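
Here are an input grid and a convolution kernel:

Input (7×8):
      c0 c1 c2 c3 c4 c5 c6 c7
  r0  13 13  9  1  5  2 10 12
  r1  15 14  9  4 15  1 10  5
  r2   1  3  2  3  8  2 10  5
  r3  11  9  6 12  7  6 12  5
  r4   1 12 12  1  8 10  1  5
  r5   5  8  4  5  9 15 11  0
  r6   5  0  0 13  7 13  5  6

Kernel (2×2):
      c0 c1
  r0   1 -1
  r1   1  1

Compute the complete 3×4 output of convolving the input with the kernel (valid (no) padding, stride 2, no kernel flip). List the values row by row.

29 21 19 13
18 17 19 22
2 20 22 7

Output[0,0]: The receptive field on the input at this output position is [13 13 / 15 14]. Elementwise product with the kernel and sum: 13·1 + 13·-1 + 15·1 + 14·1.
Output[0,1]: The receptive field on the input at this output position is [9 1 / 9 4]. Elementwise product with the kernel and sum: 9·1 + 1·-1 + 9·1 + 4·1.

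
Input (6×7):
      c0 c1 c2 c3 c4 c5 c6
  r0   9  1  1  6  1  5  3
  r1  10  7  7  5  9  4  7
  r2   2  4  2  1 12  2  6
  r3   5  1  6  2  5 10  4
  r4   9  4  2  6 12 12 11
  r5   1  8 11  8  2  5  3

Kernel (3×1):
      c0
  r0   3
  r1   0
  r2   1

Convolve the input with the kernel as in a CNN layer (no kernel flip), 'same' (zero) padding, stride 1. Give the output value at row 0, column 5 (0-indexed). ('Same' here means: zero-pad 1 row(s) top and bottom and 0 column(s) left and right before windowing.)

The receptive field on the zero-padded input at this output position is [0 / 5 / 4]. Elementwise product with the kernel and sum: 0·3 + 4·1.

4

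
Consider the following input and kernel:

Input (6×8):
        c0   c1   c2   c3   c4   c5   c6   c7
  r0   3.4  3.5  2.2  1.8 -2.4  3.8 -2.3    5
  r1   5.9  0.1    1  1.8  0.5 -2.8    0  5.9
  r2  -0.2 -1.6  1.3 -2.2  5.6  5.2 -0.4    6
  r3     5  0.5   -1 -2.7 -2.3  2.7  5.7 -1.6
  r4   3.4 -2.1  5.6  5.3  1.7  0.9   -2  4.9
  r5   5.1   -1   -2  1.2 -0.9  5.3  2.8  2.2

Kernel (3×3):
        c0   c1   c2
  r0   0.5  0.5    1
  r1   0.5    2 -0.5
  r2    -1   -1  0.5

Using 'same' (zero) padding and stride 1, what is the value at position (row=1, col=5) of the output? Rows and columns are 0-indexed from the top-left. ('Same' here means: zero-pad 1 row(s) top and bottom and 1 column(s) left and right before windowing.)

-17.95

The receptive field on the zero-padded input at this output position is [-2.4 3.8 -2.3 / 0.5 -2.8 0 / 5.6 5.2 -0.4]. Elementwise product with the kernel and sum: -2.4·0.5 + 3.8·0.5 + -2.3·1 + 0.5·0.5 + -2.8·2 + 0·-0.5 + 5.6·-1 + 5.2·-1 + -0.4·0.5.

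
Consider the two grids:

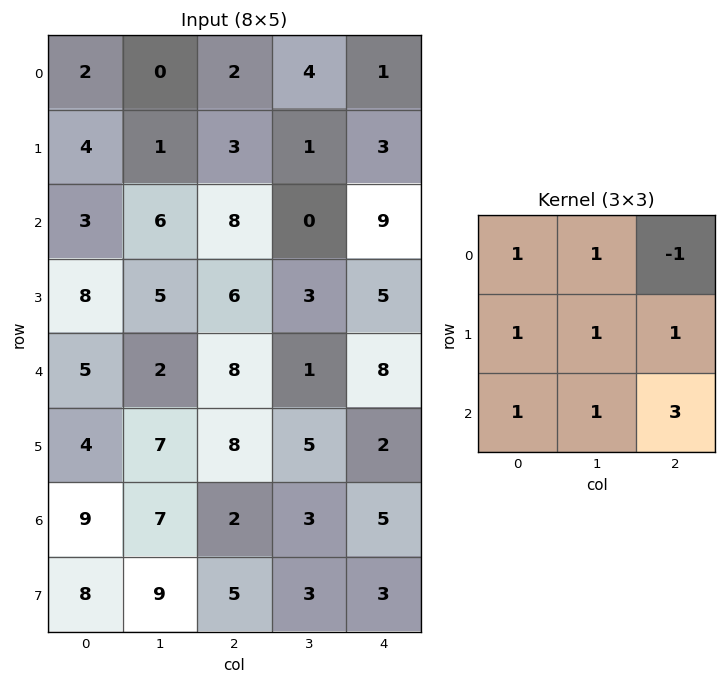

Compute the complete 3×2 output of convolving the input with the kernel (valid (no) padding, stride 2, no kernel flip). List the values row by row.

Output[0,0]: The receptive field on the input at this output position is [2 0 2 / 4 1 3 / 3 6 8]. Elementwise product with the kernel and sum: 2·1 + 0·1 + 2·-1 + 4·1 + 1·1 + 3·1 + 3·1 + 6·1 + 8·3.
Output[0,1]: The receptive field on the input at this output position is [2 4 1 / 3 1 3 / 8 0 9]. Elementwise product with the kernel and sum: 2·1 + 4·1 + 1·-1 + 3·1 + 1·1 + 3·1 + 8·1 + 0·1 + 9·3.

41 47
51 46
40 36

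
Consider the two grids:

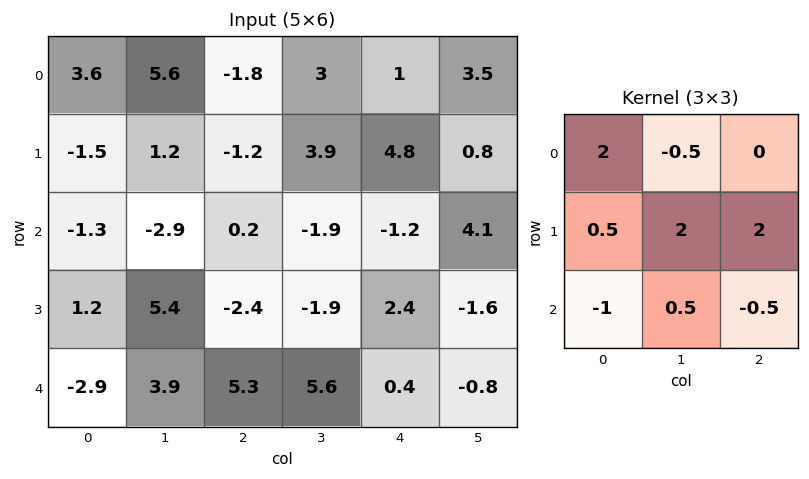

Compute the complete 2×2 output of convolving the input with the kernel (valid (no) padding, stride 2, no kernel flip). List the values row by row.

3.4 11.15
7.65 -1.55

Output[0,0]: The receptive field on the input at this output position is [3.6 5.6 -1.8 / -1.5 1.2 -1.2 / -1.3 -2.9 0.2]. Elementwise product with the kernel and sum: 3.6·2 + 5.6·-0.5 + -1.5·0.5 + 1.2·2 + -1.2·2 + -1.3·-1 + -2.9·0.5 + 0.2·-0.5.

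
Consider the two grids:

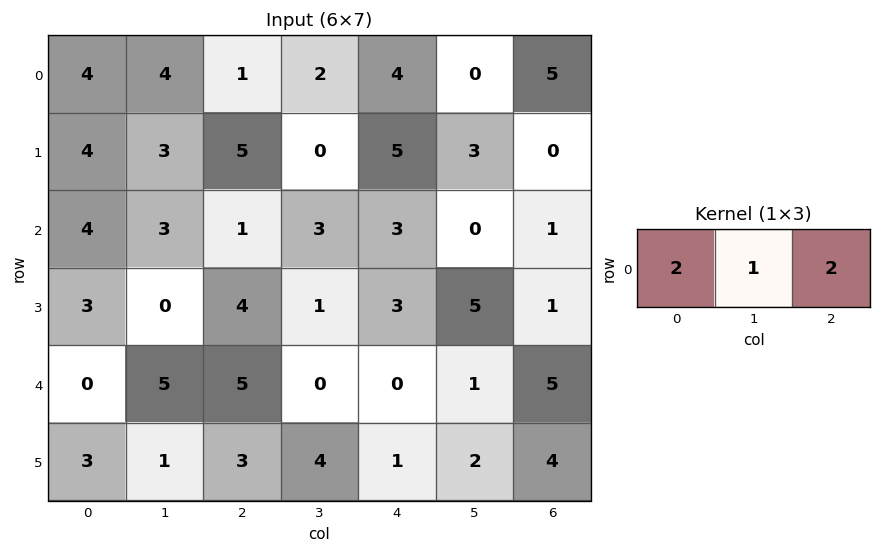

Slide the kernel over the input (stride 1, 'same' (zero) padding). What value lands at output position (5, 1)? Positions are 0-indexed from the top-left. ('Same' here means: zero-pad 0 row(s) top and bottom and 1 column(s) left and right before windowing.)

The receptive field on the zero-padded input at this output position is [3 1 3]. Elementwise product with the kernel and sum: 3·2 + 1·1 + 3·2.

13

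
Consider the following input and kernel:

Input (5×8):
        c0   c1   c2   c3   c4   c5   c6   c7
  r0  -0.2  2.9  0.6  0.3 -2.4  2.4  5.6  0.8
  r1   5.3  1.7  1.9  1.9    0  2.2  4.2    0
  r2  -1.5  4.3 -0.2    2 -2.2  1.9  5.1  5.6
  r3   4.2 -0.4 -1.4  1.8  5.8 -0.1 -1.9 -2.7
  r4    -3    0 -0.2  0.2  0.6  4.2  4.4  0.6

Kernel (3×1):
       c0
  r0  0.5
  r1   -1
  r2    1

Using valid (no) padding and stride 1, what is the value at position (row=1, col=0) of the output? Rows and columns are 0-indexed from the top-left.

The receptive field on the input at this output position is [5.3 / -1.5 / 4.2]. Elementwise product with the kernel and sum: 5.3·0.5 + -1.5·-1 + 4.2·1.

8.35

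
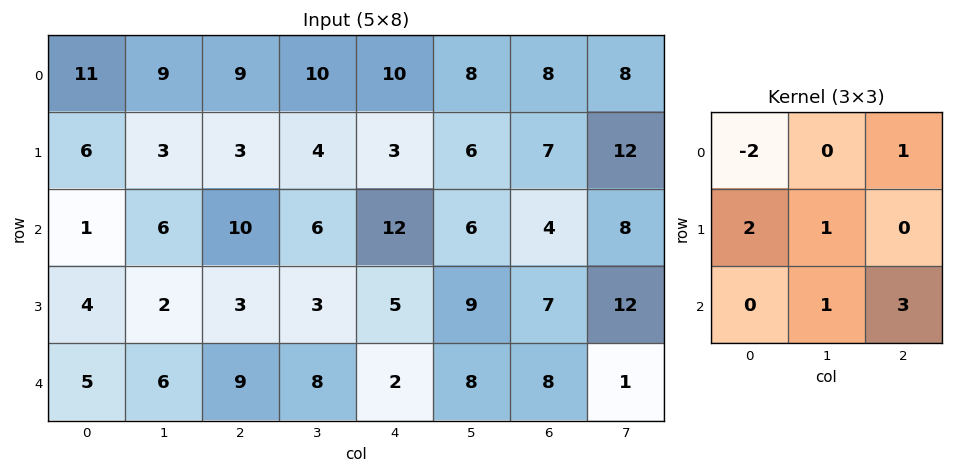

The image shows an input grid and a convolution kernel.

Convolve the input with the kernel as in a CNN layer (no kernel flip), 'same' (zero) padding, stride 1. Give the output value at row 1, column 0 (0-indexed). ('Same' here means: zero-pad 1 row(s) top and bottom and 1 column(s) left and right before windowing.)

The receptive field on the zero-padded input at this output position is [0 11 9 / 0 6 3 / 0 1 6]. Elementwise product with the kernel and sum: 0·-2 + 9·1 + 0·2 + 6·1 + 1·1 + 6·3.

34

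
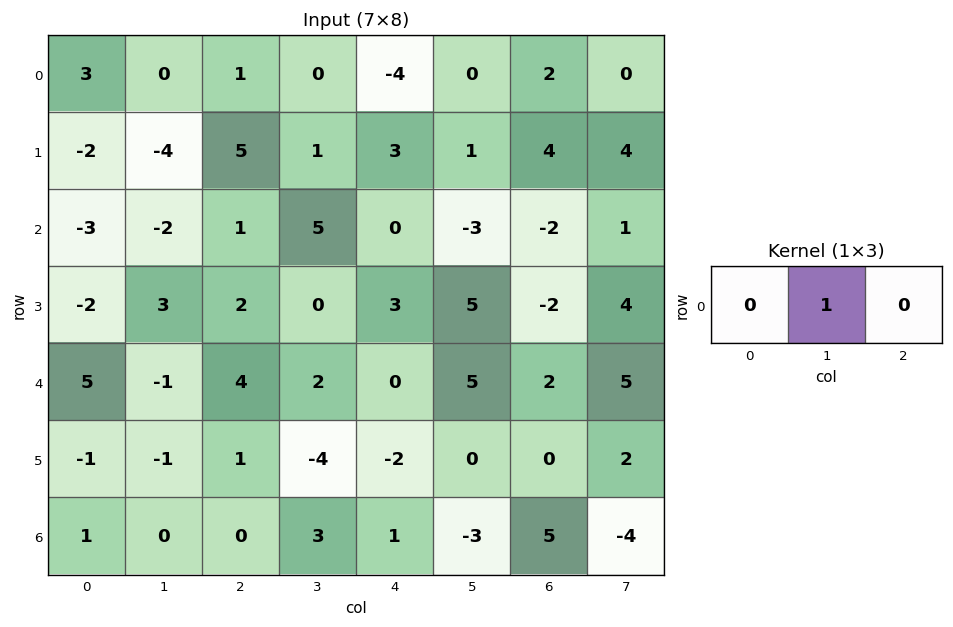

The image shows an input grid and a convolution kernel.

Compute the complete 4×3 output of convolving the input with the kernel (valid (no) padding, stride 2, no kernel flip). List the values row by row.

Output[0,0]: The receptive field on the input at this output position is [3 0 1]. Elementwise product with the kernel and sum: 0·1.

0 0 0
-2 5 -3
-1 2 5
0 3 -3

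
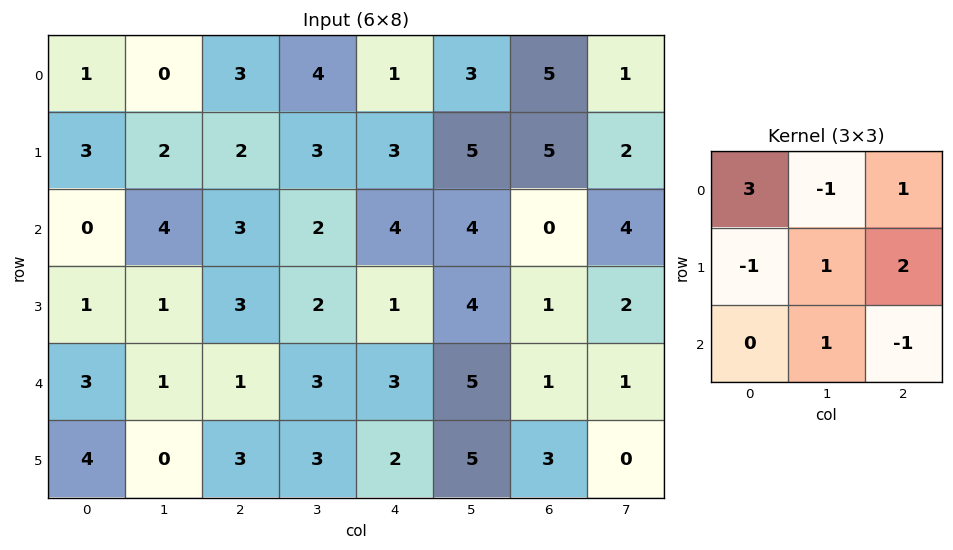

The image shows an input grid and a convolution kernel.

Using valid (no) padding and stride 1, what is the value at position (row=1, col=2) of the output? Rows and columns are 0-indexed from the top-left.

14

The receptive field on the input at this output position is [2 3 3 / 3 2 4 / 3 2 1]. Elementwise product with the kernel and sum: 2·3 + 3·-1 + 3·1 + 3·-1 + 2·1 + 4·2 + 2·1 + 1·-1.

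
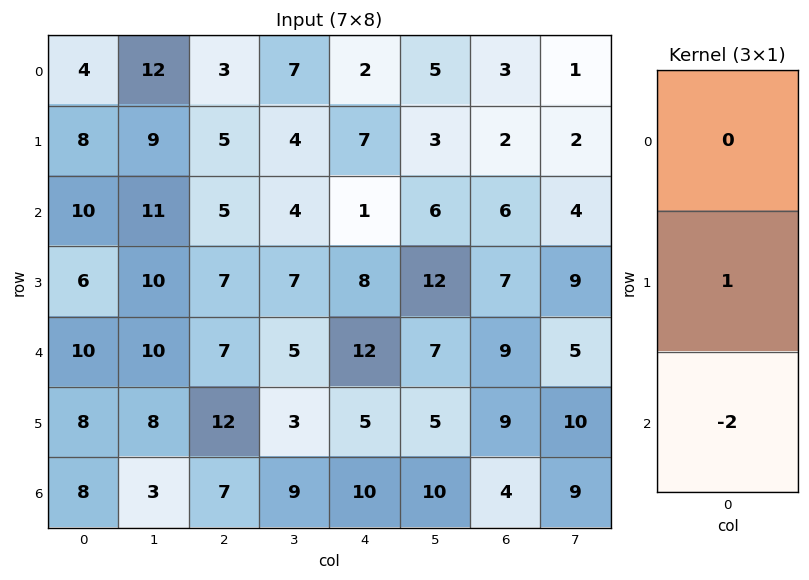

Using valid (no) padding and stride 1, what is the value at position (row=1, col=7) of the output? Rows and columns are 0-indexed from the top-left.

The receptive field on the input at this output position is [2 / 4 / 9]. Elementwise product with the kernel and sum: 4·1 + 9·-2.

-14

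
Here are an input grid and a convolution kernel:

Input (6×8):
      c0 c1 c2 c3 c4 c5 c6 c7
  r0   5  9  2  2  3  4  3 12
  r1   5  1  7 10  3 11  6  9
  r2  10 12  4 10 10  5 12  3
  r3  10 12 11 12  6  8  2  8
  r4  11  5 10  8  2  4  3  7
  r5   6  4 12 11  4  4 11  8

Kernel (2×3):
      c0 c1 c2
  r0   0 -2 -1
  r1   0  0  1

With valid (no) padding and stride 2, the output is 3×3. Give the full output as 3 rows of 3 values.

-13 -4 -5
-17 -24 -20
-8 -14 0

Output[0,0]: The receptive field on the input at this output position is [5 9 2 / 5 1 7]. Elementwise product with the kernel and sum: 9·-2 + 2·-1 + 7·1.
Output[0,1]: The receptive field on the input at this output position is [2 2 3 / 7 10 3]. Elementwise product with the kernel and sum: 2·-2 + 3·-1 + 3·1.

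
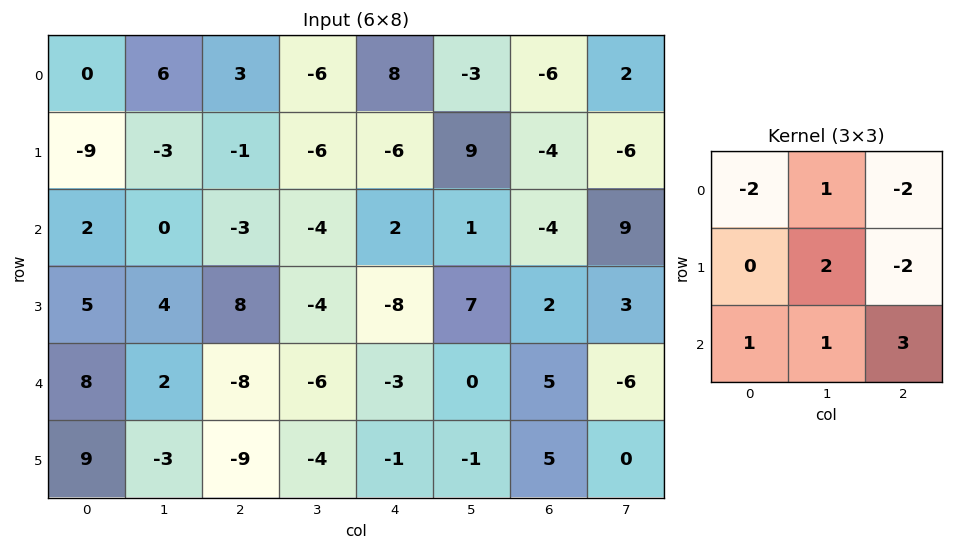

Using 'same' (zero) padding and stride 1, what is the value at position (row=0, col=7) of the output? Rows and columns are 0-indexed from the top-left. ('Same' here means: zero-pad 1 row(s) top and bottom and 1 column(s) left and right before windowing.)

The receptive field on the zero-padded input at this output position is [0 0 0 / -6 2 0 / -4 -6 0]. Elementwise product with the kernel and sum: 0·-2 + 0·1 + 0·-2 + 2·2 + 0·-2 + -4·1 + -6·1 + 0·3.

-6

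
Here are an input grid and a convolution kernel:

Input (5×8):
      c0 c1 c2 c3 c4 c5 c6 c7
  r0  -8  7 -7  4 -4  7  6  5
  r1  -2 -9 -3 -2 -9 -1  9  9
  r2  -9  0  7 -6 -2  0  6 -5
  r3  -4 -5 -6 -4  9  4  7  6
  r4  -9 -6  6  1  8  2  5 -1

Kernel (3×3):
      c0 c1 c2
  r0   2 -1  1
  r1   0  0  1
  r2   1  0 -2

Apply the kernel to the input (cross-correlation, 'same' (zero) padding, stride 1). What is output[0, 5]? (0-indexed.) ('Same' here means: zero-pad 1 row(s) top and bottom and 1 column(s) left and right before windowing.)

-21

The receptive field on the zero-padded input at this output position is [0 0 0 / -4 7 6 / -9 -1 9]. Elementwise product with the kernel and sum: 0·2 + 0·-1 + 0·1 + 6·1 + -9·1 + 9·-2.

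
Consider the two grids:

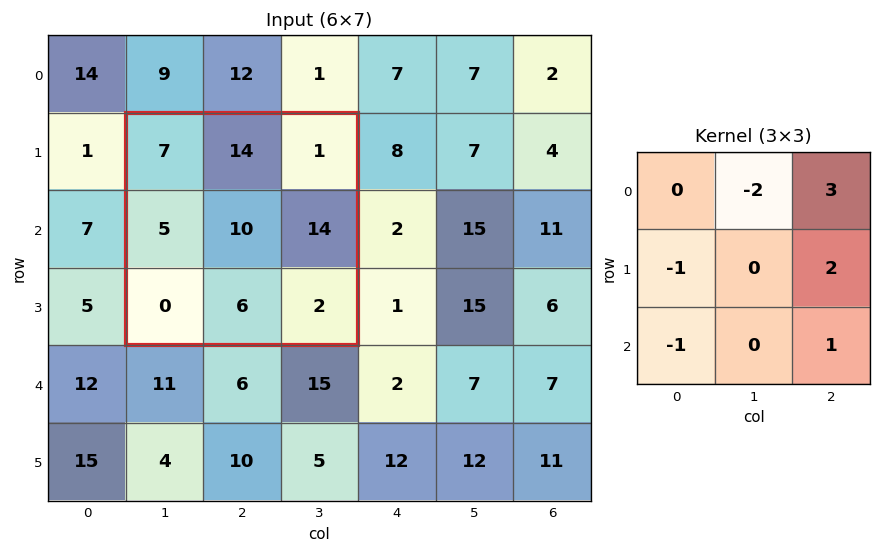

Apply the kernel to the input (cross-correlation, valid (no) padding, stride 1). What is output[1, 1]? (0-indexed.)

0

The receptive field on the input at this output position is [7 14 1 / 5 10 14 / 0 6 2]. Elementwise product with the kernel and sum: 14·-2 + 1·3 + 5·-1 + 14·2 + 0·-1 + 2·1.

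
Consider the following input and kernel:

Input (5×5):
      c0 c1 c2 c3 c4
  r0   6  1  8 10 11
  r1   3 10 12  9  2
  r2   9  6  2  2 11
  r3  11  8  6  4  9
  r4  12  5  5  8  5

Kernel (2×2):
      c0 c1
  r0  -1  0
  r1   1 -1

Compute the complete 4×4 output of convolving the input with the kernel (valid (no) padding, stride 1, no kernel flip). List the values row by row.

-13 -3 -5 -3
0 -6 -12 -18
-6 -4 0 -7
-4 -8 -9 -1

Output[0,0]: The receptive field on the input at this output position is [6 1 / 3 10]. Elementwise product with the kernel and sum: 6·-1 + 3·1 + 10·-1.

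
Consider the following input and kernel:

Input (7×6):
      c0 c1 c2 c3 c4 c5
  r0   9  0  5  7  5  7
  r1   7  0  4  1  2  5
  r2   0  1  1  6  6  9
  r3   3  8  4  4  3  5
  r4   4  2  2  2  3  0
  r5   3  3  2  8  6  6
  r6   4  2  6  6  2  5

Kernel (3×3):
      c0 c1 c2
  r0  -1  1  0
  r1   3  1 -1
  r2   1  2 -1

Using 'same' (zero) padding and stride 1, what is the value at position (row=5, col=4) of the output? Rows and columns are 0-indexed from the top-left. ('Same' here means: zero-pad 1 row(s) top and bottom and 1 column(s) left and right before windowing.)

The receptive field on the zero-padded input at this output position is [2 3 0 / 8 6 6 / 6 2 5]. Elementwise product with the kernel and sum: 2·-1 + 3·1 + 8·3 + 6·1 + 6·-1 + 6·1 + 2·2 + 5·-1.

30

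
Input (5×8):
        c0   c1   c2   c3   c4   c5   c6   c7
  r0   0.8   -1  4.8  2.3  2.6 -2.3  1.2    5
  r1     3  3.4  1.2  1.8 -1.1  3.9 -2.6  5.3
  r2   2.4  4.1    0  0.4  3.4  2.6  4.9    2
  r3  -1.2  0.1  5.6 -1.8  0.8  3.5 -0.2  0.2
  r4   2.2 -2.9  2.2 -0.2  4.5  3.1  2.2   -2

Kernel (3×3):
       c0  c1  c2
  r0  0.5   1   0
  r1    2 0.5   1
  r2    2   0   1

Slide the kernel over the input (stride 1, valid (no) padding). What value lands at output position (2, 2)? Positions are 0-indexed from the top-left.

The receptive field on the input at this output position is [0 0.4 3.4 / 5.6 -1.8 0.8 / 2.2 -0.2 4.5]. Elementwise product with the kernel and sum: 0·0.5 + 0.4·1 + 5.6·2 + -1.8·0.5 + 0.8·1 + 2.2·2 + 4.5·1.

20.4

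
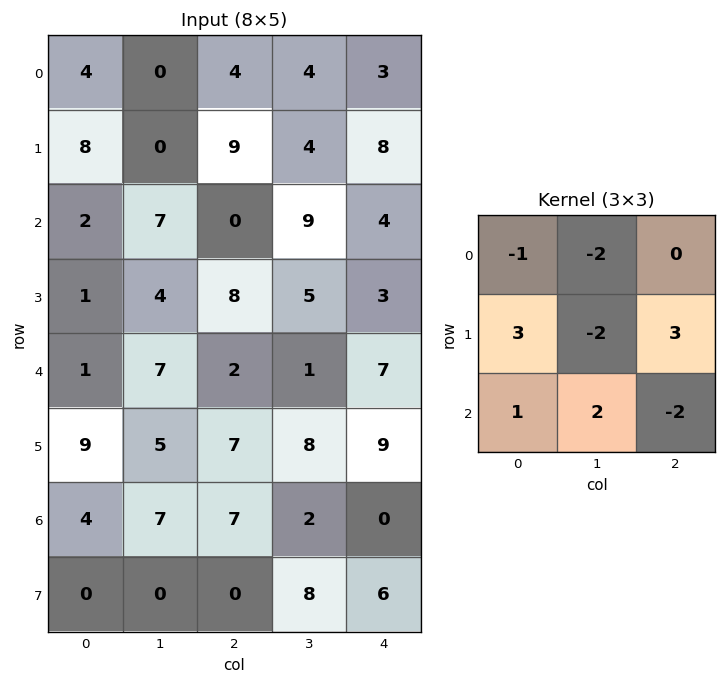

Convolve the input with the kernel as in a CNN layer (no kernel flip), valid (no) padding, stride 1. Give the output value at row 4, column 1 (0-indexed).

31

The receptive field on the input at this output position is [7 2 1 / 5 7 8 / 7 7 2]. Elementwise product with the kernel and sum: 7·-1 + 2·-2 + 5·3 + 7·-2 + 8·3 + 7·1 + 7·2 + 2·-2.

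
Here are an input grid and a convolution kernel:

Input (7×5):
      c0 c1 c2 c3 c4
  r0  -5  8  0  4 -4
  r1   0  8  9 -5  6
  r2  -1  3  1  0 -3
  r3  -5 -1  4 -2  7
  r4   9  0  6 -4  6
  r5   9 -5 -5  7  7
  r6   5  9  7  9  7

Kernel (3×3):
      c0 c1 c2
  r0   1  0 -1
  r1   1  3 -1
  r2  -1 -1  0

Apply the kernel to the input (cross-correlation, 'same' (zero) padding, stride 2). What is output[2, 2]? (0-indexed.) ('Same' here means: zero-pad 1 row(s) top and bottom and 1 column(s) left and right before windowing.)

The receptive field on the zero-padded input at this output position is [-2 7 0 / -4 6 0 / 7 7 0]. Elementwise product with the kernel and sum: -2·1 + 0·-1 + -4·1 + 6·3 + 0·-1 + 7·-1 + 7·-1.

-2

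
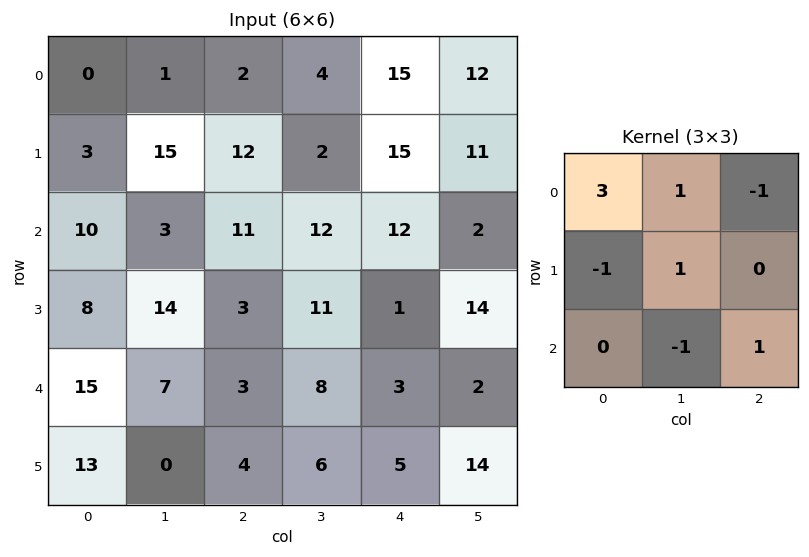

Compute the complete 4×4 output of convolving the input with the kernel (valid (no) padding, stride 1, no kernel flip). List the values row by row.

19 -1 -15 18
-6 71 14 23
24 2 36 35
31 32 23 24

Output[0,0]: The receptive field on the input at this output position is [0 1 2 / 3 15 12 / 10 3 11]. Elementwise product with the kernel and sum: 0·3 + 1·1 + 2·-1 + 3·-1 + 15·1 + 3·-1 + 11·1.
Output[0,1]: The receptive field on the input at this output position is [1 2 4 / 15 12 2 / 3 11 12]. Elementwise product with the kernel and sum: 1·3 + 2·1 + 4·-1 + 15·-1 + 12·1 + 11·-1 + 12·1.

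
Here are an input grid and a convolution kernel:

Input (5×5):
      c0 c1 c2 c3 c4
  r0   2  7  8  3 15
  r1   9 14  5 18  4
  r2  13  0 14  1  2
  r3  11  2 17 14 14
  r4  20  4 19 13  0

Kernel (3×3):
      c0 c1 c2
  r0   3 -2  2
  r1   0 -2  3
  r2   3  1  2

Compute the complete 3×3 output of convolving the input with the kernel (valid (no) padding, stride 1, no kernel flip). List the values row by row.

Output[0,0]: The receptive field on the input at this output position is [2 7 8 / 9 14 5 / 13 0 14]. Elementwise product with the kernel and sum: 2·3 + 7·-2 + 8·2 + 14·-2 + 5·3 + 13·3 + 0·1 + 14·2.
Output[0,1]: The receptive field on the input at this output position is [7 8 3 / 14 5 18 / 0 14 1]. Elementwise product with the kernel and sum: 7·3 + 8·-2 + 3·2 + 5·-2 + 18·3 + 0·3 + 14·1 + 1·2.

62 71 71
120 94 84
216 39 128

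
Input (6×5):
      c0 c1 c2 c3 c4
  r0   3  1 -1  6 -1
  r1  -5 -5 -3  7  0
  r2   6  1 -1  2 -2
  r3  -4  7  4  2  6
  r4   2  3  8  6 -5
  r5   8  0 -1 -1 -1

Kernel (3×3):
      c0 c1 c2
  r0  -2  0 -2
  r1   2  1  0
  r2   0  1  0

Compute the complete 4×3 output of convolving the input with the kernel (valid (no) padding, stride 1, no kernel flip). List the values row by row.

Output[0,0]: The receptive field on the input at this output position is [3 1 -1 / -5 -5 -3 / 6 1 -1]. Elementwise product with the kernel and sum: 3·-2 + -1·-2 + -5·2 + -5·1 + 1·1.

-18 -28 7
36 1 8
-8 20 22
7 -5 1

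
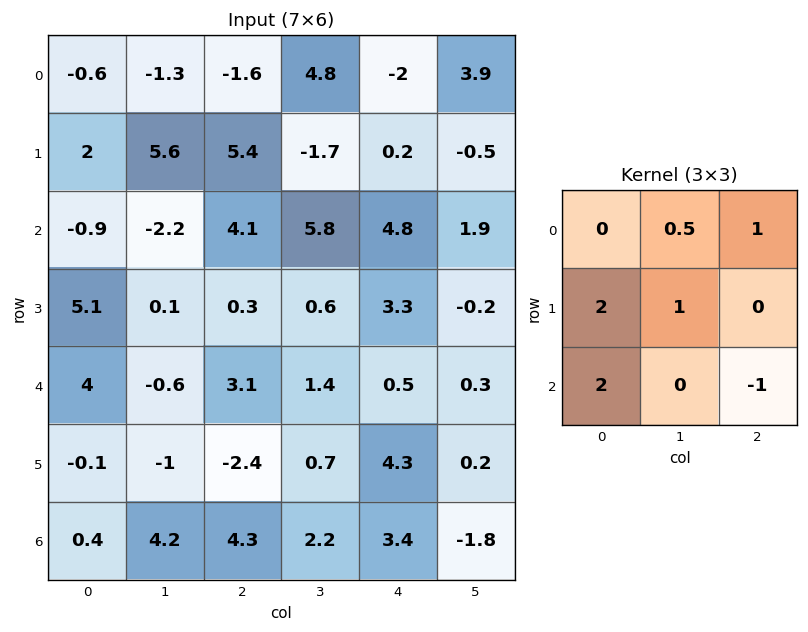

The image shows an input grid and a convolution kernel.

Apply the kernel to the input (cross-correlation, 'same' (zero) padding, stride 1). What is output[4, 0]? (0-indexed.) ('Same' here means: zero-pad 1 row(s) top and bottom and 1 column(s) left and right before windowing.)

The receptive field on the zero-padded input at this output position is [0 5.1 0.1 / 0 4 -0.6 / 0 -0.1 -1]. Elementwise product with the kernel and sum: 5.1·0.5 + 0.1·1 + 0·2 + 4·1 + 0·2 + -1·-1.

7.65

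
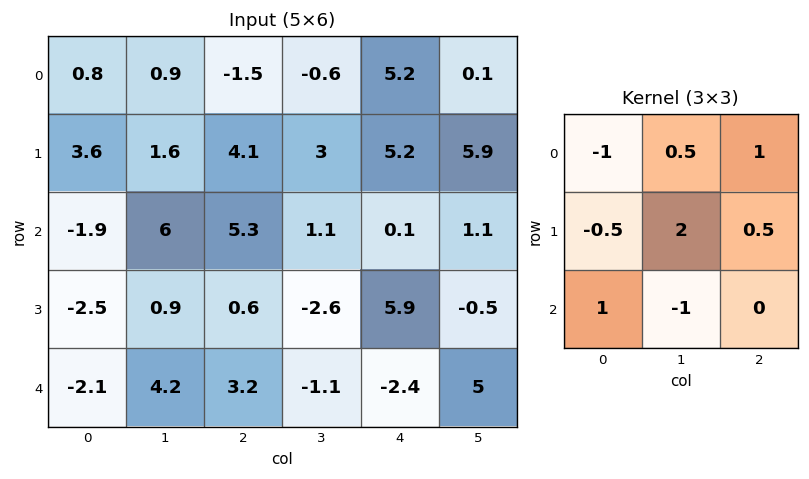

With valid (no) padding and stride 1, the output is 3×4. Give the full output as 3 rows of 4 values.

-6.3 7.35 17.15 16.15
13.5 11.9 5.4 -2.8
7.25 -1.8 -2.9 14.2

Output[0,0]: The receptive field on the input at this output position is [0.8 0.9 -1.5 / 3.6 1.6 4.1 / -1.9 6 5.3]. Elementwise product with the kernel and sum: 0.8·-1 + 0.9·0.5 + -1.5·1 + 3.6·-0.5 + 1.6·2 + 4.1·0.5 + -1.9·1 + 6·-1.
Output[0,1]: The receptive field on the input at this output position is [0.9 -1.5 -0.6 / 1.6 4.1 3 / 6 5.3 1.1]. Elementwise product with the kernel and sum: 0.9·-1 + -1.5·0.5 + -0.6·1 + 1.6·-0.5 + 4.1·2 + 3·0.5 + 6·1 + 5.3·-1.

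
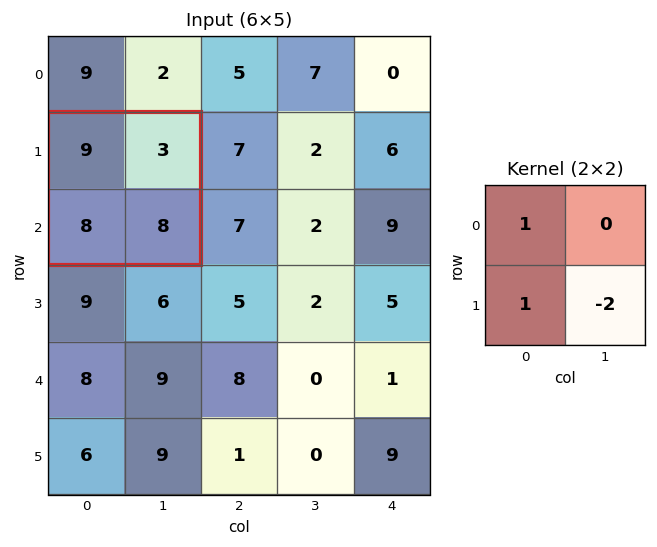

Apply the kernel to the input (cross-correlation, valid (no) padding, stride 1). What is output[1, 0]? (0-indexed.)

1

The receptive field on the input at this output position is [9 3 / 8 8]. Elementwise product with the kernel and sum: 9·1 + 8·1 + 8·-2.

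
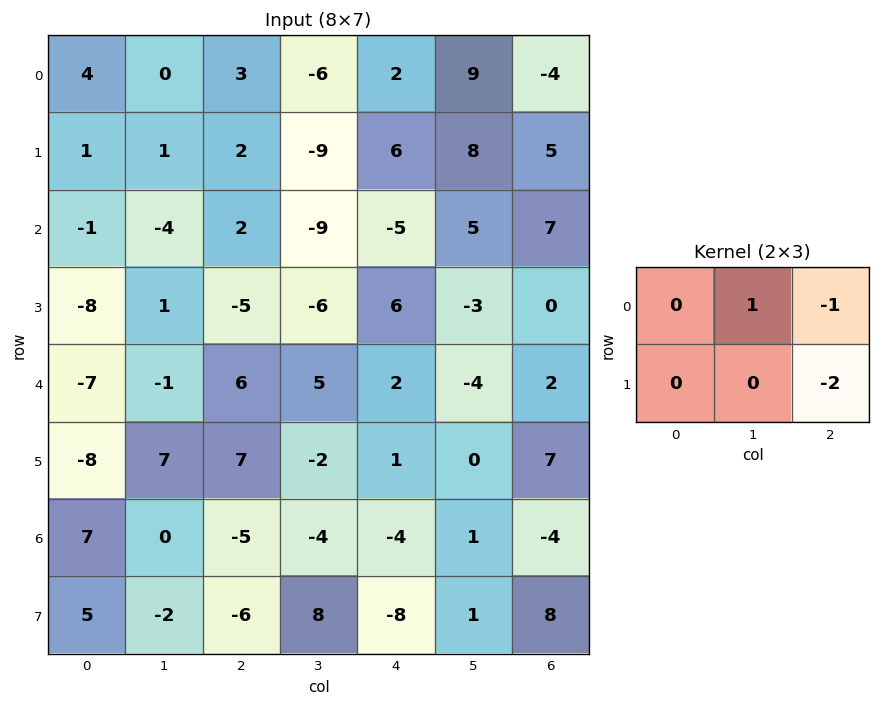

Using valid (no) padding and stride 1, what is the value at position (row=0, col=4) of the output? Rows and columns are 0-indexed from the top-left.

The receptive field on the input at this output position is [2 9 -4 / 6 8 5]. Elementwise product with the kernel and sum: 9·1 + -4·-1 + 5·-2.

3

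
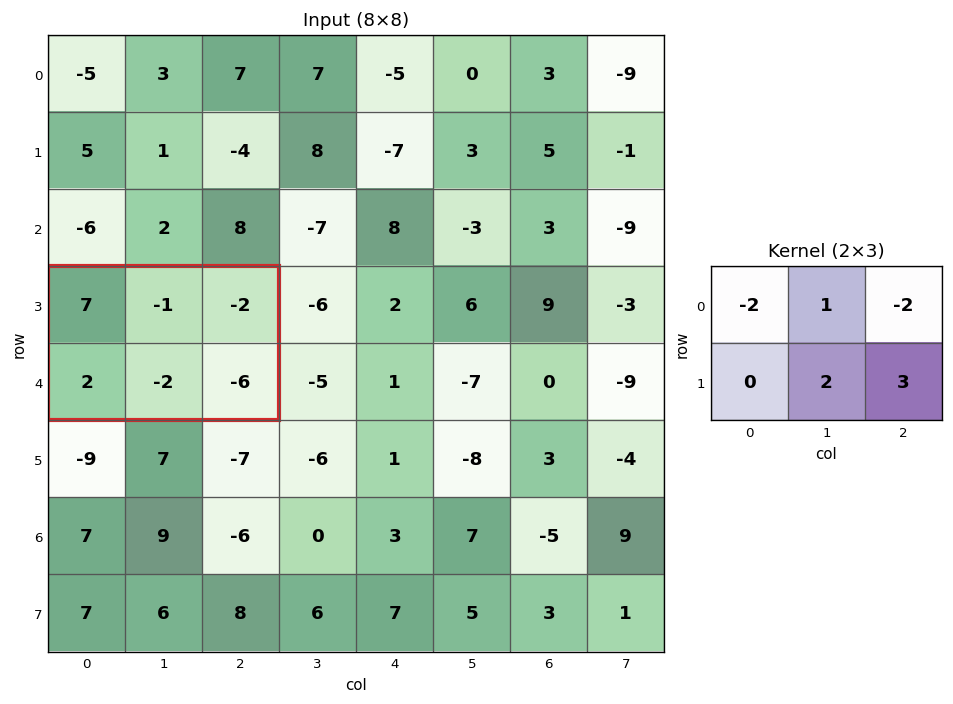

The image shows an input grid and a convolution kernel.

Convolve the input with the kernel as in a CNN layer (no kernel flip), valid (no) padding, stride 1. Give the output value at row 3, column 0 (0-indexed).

The receptive field on the input at this output position is [7 -1 -2 / 2 -2 -6]. Elementwise product with the kernel and sum: 7·-2 + -1·1 + -2·-2 + -2·2 + -6·3.

-33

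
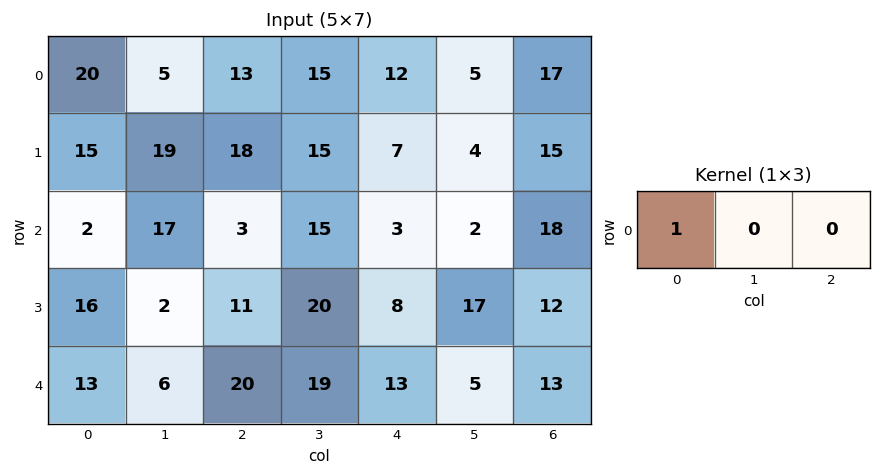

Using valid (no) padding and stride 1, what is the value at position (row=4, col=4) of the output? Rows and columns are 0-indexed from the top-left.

The receptive field on the input at this output position is [13 5 13]. Elementwise product with the kernel and sum: 13·1.

13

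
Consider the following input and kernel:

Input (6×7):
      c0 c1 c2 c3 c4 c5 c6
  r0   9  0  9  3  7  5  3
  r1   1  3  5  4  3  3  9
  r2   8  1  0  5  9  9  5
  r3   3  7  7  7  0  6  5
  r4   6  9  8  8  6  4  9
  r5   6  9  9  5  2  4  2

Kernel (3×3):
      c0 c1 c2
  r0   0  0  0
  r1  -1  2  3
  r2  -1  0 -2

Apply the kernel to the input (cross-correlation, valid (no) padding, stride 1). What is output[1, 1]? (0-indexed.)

The receptive field on the input at this output position is [3 5 4 / 1 0 5 / 7 7 7]. Elementwise product with the kernel and sum: 1·-1 + 0·2 + 5·3 + 7·-1 + 7·-2.

-7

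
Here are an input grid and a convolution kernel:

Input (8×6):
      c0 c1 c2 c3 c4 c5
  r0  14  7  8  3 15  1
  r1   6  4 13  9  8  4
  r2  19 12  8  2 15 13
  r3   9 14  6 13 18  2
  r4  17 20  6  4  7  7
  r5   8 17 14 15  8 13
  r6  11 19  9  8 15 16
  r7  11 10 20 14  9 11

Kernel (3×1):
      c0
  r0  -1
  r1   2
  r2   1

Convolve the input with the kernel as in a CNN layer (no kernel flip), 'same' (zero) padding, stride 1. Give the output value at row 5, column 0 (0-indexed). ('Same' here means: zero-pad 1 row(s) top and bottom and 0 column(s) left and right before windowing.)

The receptive field on the zero-padded input at this output position is [17 / 8 / 11]. Elementwise product with the kernel and sum: 17·-1 + 8·2 + 11·1.

10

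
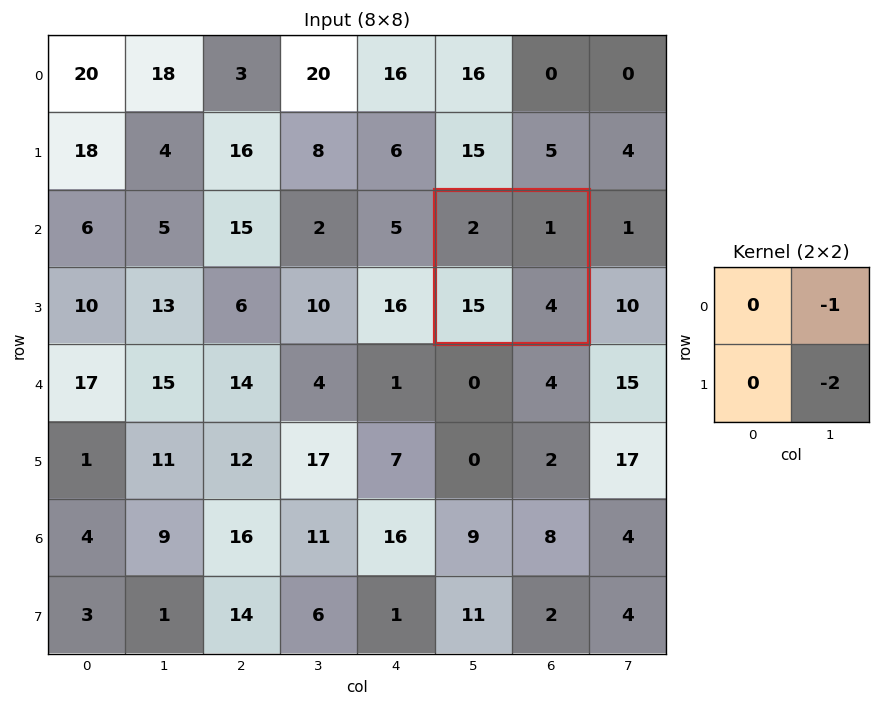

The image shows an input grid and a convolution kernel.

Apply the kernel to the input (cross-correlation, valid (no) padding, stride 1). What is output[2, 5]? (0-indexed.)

The receptive field on the input at this output position is [2 1 / 15 4]. Elementwise product with the kernel and sum: 1·-1 + 4·-2.

-9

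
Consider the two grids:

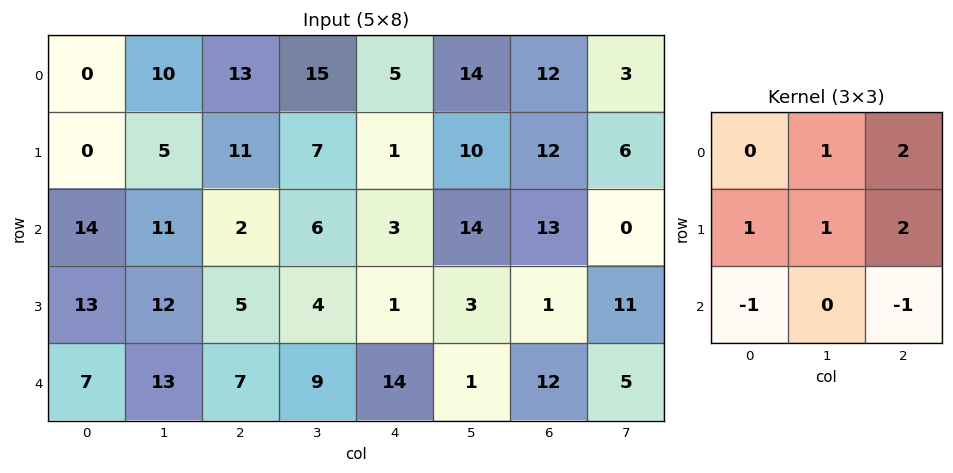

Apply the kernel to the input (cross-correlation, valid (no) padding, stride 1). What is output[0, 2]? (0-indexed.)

40

The receptive field on the input at this output position is [13 15 5 / 11 7 1 / 2 6 3]. Elementwise product with the kernel and sum: 15·1 + 5·2 + 11·1 + 7·1 + 1·2 + 2·-1 + 3·-1.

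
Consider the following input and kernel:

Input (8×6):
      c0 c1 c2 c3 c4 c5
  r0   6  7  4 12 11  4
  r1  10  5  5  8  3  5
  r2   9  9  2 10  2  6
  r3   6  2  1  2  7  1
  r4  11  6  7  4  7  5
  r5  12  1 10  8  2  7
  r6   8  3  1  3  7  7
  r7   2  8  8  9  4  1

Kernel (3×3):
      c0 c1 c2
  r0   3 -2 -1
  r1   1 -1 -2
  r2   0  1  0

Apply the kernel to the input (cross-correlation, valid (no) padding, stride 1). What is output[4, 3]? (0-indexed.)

The receptive field on the input at this output position is [4 7 5 / 8 2 7 / 3 7 7]. Elementwise product with the kernel and sum: 4·3 + 7·-2 + 5·-1 + 8·1 + 2·-1 + 7·-2 + 7·1.

-8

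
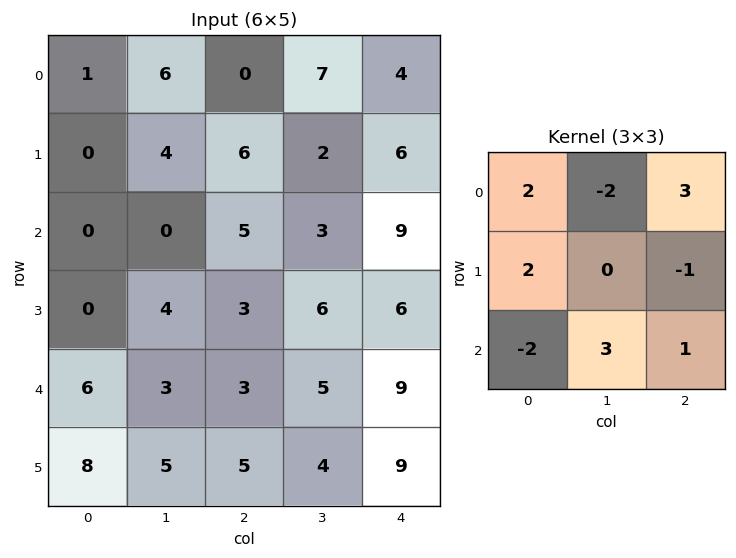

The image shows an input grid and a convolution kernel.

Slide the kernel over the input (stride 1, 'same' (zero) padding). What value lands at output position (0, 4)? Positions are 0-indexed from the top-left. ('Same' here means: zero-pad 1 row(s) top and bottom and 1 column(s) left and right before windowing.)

The receptive field on the zero-padded input at this output position is [0 0 0 / 7 4 0 / 2 6 0]. Elementwise product with the kernel and sum: 0·2 + 0·-2 + 0·3 + 7·2 + 0·-1 + 2·-2 + 6·3 + 0·1.

28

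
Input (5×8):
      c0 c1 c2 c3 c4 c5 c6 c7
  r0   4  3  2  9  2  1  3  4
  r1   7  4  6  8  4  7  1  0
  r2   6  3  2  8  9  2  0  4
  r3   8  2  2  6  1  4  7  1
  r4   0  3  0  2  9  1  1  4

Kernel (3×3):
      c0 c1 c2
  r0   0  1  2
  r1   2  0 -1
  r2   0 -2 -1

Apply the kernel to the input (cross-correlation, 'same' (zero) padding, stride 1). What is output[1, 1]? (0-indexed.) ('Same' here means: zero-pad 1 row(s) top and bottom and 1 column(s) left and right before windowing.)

7

The receptive field on the zero-padded input at this output position is [4 3 2 / 7 4 6 / 6 3 2]. Elementwise product with the kernel and sum: 3·1 + 2·2 + 7·2 + 6·-1 + 3·-2 + 2·-1.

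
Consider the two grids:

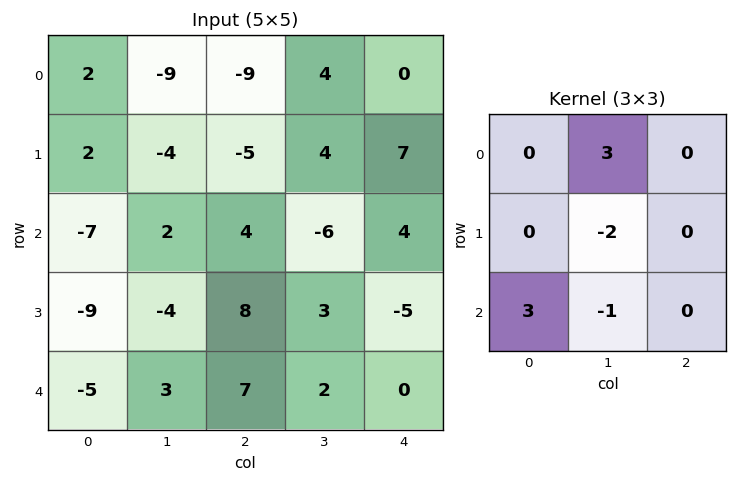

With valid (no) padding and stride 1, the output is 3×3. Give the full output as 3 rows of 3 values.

-42 -15 22
-39 -43 45
-4 -2 -5

Output[0,0]: The receptive field on the input at this output position is [2 -9 -9 / 2 -4 -5 / -7 2 4]. Elementwise product with the kernel and sum: -9·3 + -4·-2 + -7·3 + 2·-1.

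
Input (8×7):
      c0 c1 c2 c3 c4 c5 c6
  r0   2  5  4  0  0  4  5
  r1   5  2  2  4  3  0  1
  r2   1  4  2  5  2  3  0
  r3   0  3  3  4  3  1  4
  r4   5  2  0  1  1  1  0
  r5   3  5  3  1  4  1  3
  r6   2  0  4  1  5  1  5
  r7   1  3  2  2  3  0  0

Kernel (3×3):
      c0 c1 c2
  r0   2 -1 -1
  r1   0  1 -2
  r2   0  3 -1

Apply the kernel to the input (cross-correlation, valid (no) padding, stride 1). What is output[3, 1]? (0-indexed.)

5

The receptive field on the input at this output position is [3 3 4 / 2 0 1 / 5 3 1]. Elementwise product with the kernel and sum: 3·2 + 3·-1 + 4·-1 + 0·1 + 1·-2 + 3·3 + 1·-1.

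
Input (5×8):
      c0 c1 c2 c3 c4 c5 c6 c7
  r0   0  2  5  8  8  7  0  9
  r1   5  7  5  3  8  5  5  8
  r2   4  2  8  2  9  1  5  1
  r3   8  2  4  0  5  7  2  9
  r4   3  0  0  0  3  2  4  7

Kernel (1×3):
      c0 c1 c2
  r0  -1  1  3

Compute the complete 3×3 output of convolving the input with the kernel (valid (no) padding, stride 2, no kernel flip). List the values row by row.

17 27 -1
22 21 7
-3 9 11

Output[0,0]: The receptive field on the input at this output position is [0 2 5]. Elementwise product with the kernel and sum: 0·-1 + 2·1 + 5·3.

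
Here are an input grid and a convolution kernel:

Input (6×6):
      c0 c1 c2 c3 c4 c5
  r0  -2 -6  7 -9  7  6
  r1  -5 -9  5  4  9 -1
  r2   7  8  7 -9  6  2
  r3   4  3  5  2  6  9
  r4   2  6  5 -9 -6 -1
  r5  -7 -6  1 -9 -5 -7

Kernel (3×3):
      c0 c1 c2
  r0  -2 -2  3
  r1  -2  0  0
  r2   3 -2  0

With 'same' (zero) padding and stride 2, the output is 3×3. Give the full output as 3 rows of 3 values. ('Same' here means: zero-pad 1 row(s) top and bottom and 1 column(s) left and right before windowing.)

Output[0,0]: The receptive field on the zero-padded input at this output position is [0 0 0 / 0 -2 -6 / 0 -5 -9]. Elementwise product with the kernel and sum: 0·-2 + 0·-2 + 0·3 + 0·-2 + 0·3 + -5·-2.
Output[0,1]: The receptive field on the zero-padded input at this output position is [0 0 0 / -6 7 -9 / -9 5 4]. Elementwise product with the kernel and sum: 0·-2 + 0·-2 + 0·3 + -6·-2 + -9·3 + 5·-2.

10 -25 12
-25 3 -17
15 -42 12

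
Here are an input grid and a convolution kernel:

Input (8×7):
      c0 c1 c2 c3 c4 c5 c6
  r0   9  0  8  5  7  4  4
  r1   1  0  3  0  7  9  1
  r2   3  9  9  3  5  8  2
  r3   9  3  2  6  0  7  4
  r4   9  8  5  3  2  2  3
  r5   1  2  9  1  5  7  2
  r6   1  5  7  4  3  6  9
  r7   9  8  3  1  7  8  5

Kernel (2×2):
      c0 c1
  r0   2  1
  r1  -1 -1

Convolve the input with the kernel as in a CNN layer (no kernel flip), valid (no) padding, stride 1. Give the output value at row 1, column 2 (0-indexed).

The receptive field on the input at this output position is [3 0 / 9 3]. Elementwise product with the kernel and sum: 3·2 + 0·1 + 9·-1 + 3·-1.

-6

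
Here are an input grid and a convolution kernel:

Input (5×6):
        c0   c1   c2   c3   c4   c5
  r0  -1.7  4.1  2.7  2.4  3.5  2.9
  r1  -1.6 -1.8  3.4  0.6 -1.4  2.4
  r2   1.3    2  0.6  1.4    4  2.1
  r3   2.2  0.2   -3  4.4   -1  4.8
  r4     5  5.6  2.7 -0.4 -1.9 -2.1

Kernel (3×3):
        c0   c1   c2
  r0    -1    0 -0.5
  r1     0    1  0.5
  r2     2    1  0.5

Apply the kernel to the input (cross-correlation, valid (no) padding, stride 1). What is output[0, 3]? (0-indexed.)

The receptive field on the input at this output position is [2.4 3.5 2.9 / 0.6 -1.4 2.4 / 1.4 4 2.1]. Elementwise product with the kernel and sum: 2.4·-1 + 2.9·-0.5 + -1.4·1 + 2.4·0.5 + 1.4·2 + 4·1 + 2.1·0.5.

3.8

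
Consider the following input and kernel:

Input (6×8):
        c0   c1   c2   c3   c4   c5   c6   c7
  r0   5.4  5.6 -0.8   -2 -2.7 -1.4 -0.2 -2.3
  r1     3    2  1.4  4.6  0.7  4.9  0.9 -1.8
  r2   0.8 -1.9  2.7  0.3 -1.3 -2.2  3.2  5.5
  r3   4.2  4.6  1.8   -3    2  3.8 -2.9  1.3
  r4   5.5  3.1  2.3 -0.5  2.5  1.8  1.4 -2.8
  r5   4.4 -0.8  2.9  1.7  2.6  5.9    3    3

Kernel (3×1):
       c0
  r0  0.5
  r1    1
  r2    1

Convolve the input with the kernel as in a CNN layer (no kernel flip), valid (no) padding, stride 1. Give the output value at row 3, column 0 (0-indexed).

The receptive field on the input at this output position is [4.2 / 5.5 / 4.4]. Elementwise product with the kernel and sum: 4.2·0.5 + 5.5·1 + 4.4·1.

12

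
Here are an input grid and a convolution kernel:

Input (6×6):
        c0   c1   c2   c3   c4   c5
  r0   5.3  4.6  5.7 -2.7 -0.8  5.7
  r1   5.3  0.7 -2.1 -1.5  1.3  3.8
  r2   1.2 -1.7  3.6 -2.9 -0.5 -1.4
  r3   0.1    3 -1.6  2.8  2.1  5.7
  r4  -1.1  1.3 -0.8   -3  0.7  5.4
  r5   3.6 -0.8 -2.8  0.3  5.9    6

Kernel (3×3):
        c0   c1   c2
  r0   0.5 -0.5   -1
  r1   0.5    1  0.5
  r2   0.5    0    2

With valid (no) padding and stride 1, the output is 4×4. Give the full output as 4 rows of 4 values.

4.75 -7 3.9 -8.45
1.95 11.3 0.45 4.95
-2.05 -3.8 7.8 15.85
-3.3 -1.95 3.05 8.7

Output[0,0]: The receptive field on the input at this output position is [5.3 4.6 5.7 / 5.3 0.7 -2.1 / 1.2 -1.7 3.6]. Elementwise product with the kernel and sum: 5.3·0.5 + 4.6·-0.5 + 5.7·-1 + 5.3·0.5 + 0.7·1 + -2.1·0.5 + 1.2·0.5 + 3.6·2.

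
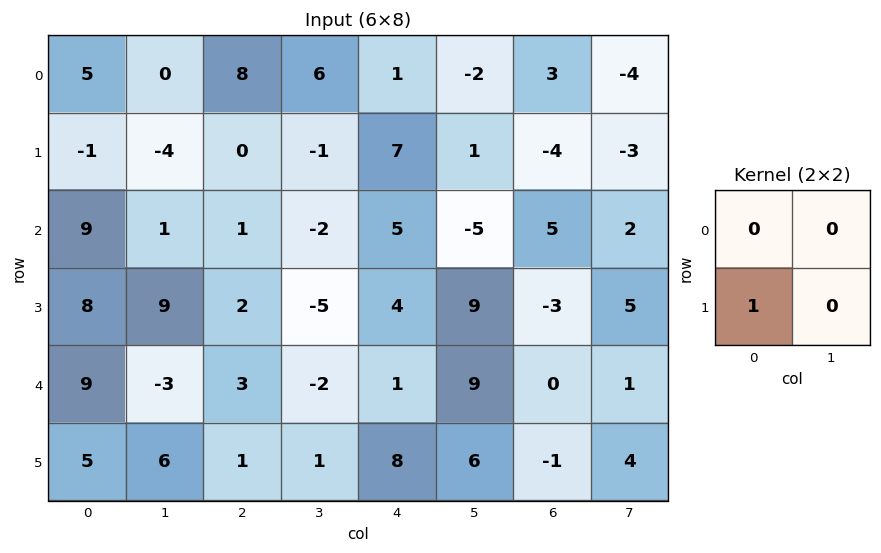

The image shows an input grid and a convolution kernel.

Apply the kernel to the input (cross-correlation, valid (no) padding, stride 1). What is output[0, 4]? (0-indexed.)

The receptive field on the input at this output position is [1 -2 / 7 1]. Elementwise product with the kernel and sum: 7·1.

7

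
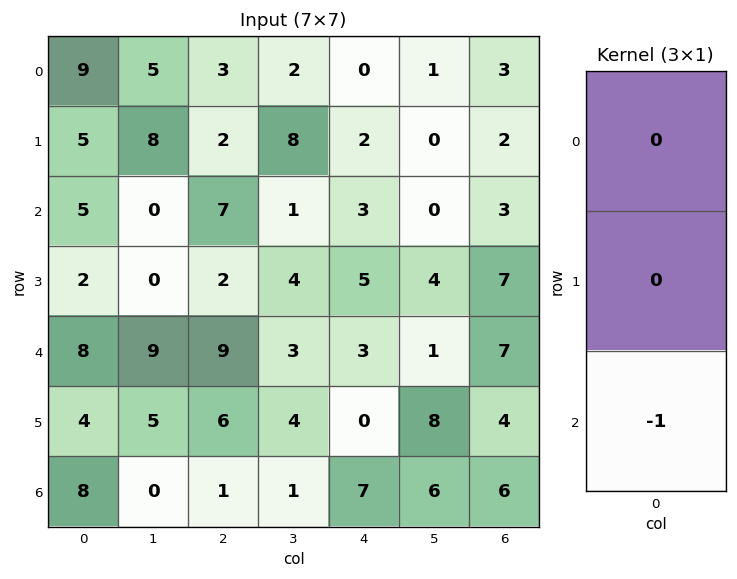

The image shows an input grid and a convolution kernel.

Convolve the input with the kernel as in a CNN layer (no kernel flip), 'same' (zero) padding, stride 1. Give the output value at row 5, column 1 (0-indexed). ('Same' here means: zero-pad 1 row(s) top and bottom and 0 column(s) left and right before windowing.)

0

The receptive field on the zero-padded input at this output position is [9 / 5 / 0]. Elementwise product with the kernel and sum: 0·-1.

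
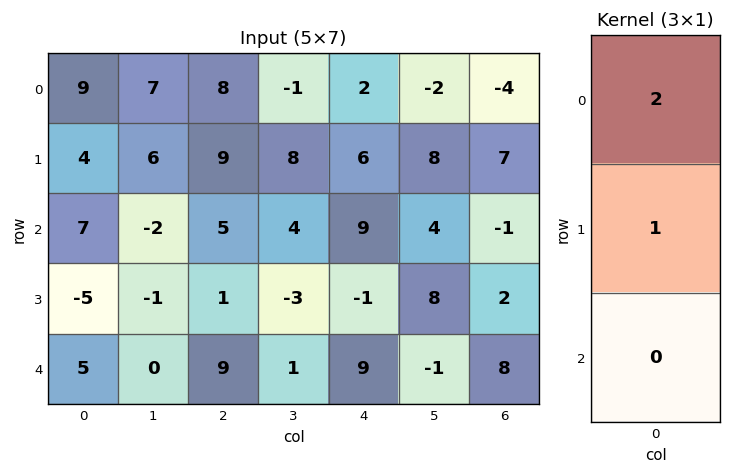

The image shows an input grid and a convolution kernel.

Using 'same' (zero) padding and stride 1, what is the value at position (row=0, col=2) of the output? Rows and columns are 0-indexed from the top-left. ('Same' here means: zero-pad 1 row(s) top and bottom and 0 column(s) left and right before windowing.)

8

The receptive field on the zero-padded input at this output position is [0 / 8 / 9]. Elementwise product with the kernel and sum: 0·2 + 8·1.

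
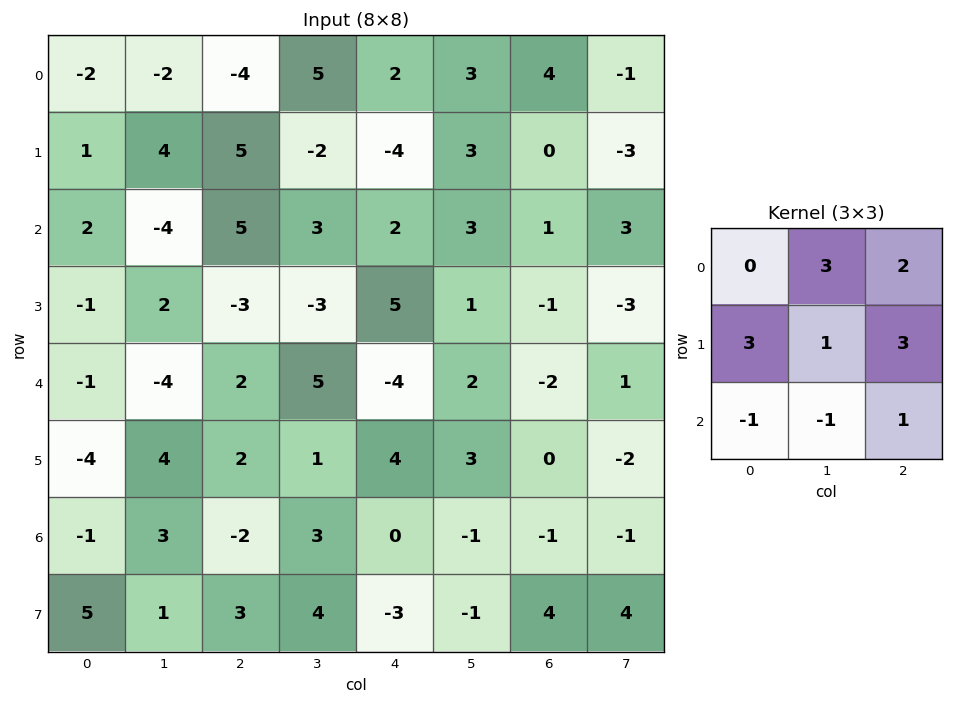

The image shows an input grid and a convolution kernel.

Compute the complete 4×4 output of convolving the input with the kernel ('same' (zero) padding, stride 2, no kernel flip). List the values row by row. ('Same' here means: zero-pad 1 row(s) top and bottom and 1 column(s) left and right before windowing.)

-5 -6 35 4
4 11 13 10
-4 -15 32 -7
0 24 22 -10

Output[0,0]: The receptive field on the zero-padded input at this output position is [0 0 0 / 0 -2 -2 / 0 1 4]. Elementwise product with the kernel and sum: 0·3 + 0·2 + 0·3 + -2·1 + -2·3 + 0·-1 + 1·-1 + 4·1.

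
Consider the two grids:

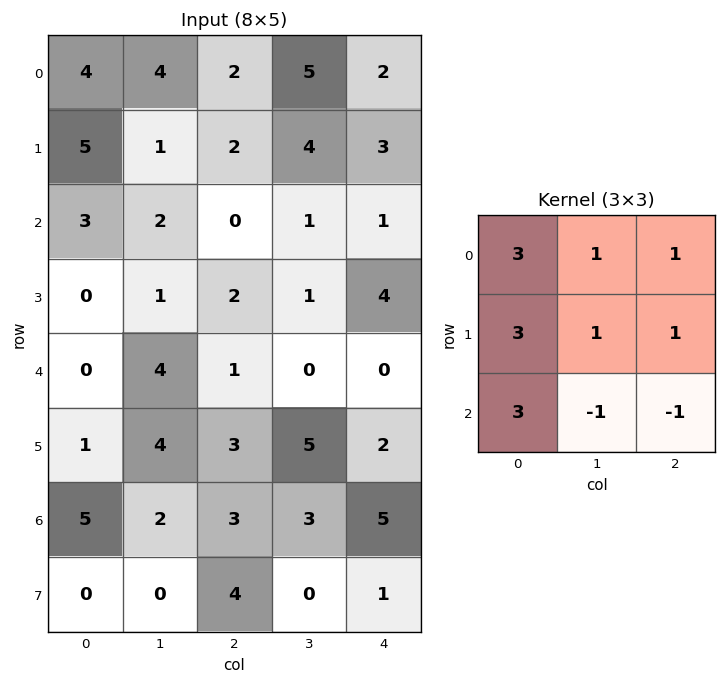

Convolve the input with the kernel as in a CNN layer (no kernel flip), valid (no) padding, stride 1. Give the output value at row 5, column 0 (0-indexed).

26

The receptive field on the input at this output position is [1 4 3 / 5 2 3 / 0 0 4]. Elementwise product with the kernel and sum: 1·3 + 4·1 + 3·1 + 5·3 + 2·1 + 3·1 + 0·3 + 0·-1 + 4·-1.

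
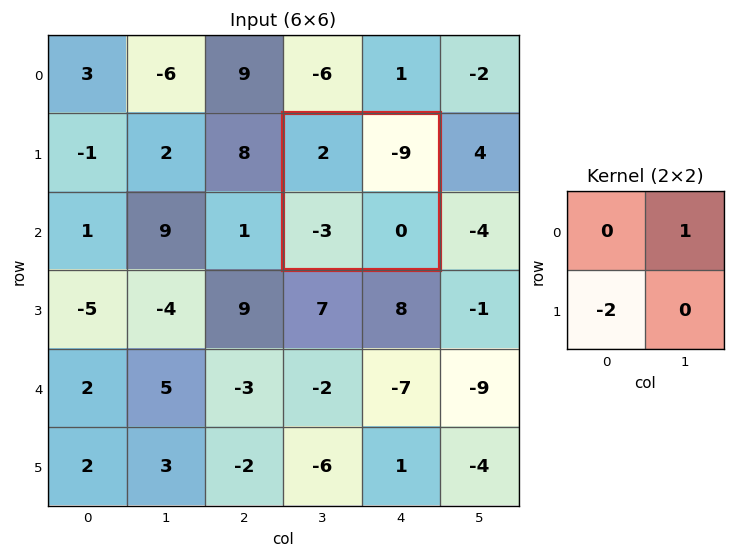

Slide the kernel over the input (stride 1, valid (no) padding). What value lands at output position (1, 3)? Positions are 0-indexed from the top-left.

-3

The receptive field on the input at this output position is [2 -9 / -3 0]. Elementwise product with the kernel and sum: -9·1 + -3·-2.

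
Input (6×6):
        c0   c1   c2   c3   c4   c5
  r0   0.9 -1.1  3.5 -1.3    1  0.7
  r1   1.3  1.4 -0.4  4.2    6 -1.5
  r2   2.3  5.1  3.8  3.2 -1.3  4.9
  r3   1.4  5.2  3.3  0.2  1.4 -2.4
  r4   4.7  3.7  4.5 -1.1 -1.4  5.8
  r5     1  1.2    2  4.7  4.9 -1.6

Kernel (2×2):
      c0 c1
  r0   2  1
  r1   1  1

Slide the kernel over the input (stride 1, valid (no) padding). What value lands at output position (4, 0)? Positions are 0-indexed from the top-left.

The receptive field on the input at this output position is [4.7 3.7 / 1 1.2]. Elementwise product with the kernel and sum: 4.7·2 + 3.7·1 + 1·1 + 1.2·1.

15.3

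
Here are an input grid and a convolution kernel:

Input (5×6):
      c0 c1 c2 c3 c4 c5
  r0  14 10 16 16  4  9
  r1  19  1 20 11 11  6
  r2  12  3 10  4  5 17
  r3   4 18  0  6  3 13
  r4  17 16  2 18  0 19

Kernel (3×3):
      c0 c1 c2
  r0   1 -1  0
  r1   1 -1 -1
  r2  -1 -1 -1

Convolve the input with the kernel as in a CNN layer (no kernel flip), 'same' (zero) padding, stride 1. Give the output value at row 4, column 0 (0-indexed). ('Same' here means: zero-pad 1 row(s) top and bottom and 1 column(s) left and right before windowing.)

-37

The receptive field on the zero-padded input at this output position is [0 4 18 / 0 17 16 / 0 0 0]. Elementwise product with the kernel and sum: 0·1 + 4·-1 + 0·1 + 17·-1 + 16·-1 + 0·-1 + 0·-1 + 0·-1.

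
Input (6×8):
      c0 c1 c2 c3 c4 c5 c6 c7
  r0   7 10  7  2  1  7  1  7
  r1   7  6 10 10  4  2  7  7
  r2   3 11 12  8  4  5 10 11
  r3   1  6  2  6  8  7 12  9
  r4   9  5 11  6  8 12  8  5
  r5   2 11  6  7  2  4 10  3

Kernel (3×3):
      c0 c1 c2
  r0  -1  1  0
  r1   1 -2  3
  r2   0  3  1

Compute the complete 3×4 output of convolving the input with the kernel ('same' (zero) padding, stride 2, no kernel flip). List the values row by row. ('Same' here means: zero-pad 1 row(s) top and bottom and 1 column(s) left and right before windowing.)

Output[0,0]: The receptive field on the zero-padded input at this output position is [0 0 0 / 0 7 10 / 0 7 6]. Elementwise product with the kernel and sum: 0·-1 + 0·1 + 0·1 + 7·-2 + 10·3 + 7·3 + 6·1.

43 42 35 54
43 27 40 68
15 22 38 49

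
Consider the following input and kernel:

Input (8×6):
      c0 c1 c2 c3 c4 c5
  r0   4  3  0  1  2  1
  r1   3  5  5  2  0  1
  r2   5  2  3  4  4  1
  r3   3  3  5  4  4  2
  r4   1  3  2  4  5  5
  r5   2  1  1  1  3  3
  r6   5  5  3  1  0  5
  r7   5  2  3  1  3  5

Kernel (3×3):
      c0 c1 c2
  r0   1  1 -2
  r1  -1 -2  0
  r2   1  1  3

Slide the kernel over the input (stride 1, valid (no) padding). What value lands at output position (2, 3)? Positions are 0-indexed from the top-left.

18

The receptive field on the input at this output position is [4 4 1 / 4 4 2 / 4 5 5]. Elementwise product with the kernel and sum: 4·1 + 4·1 + 1·-2 + 4·-1 + 4·-2 + 4·1 + 5·1 + 5·3.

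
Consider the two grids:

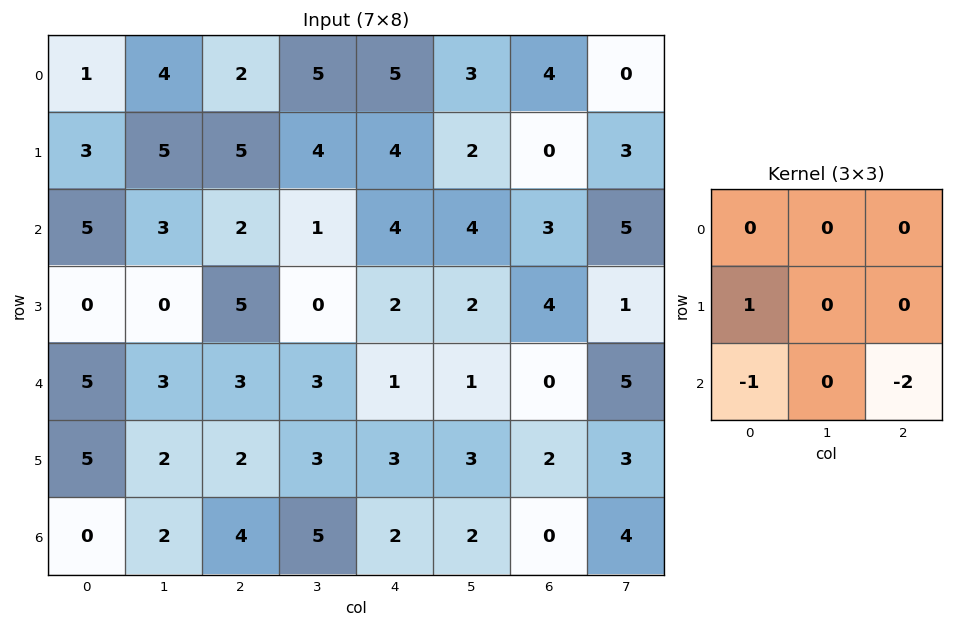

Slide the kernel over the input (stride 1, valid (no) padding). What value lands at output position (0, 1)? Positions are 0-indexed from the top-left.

The receptive field on the input at this output position is [4 2 5 / 5 5 4 / 3 2 1]. Elementwise product with the kernel and sum: 5·1 + 3·-1 + 1·-2.

0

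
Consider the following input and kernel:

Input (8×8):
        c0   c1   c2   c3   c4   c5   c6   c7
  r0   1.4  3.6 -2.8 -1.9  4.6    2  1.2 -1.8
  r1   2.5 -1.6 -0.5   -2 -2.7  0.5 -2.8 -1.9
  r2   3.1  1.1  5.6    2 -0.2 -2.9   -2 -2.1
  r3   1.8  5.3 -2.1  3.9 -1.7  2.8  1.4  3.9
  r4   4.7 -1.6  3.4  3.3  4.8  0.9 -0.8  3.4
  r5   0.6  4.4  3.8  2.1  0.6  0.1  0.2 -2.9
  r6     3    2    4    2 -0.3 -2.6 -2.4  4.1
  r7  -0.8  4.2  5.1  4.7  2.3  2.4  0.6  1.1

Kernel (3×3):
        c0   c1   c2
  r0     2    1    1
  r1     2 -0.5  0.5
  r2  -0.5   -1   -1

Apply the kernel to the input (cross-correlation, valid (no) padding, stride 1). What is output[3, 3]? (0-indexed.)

The receptive field on the input at this output position is [3.9 -1.7 2.8 / 3.3 4.8 0.9 / 2.1 0.6 0.1]. Elementwise product with the kernel and sum: 3.9·2 + -1.7·1 + 2.8·1 + 3.3·2 + 4.8·-0.5 + 0.9·0.5 + 2.1·-0.5 + 0.6·-1 + 0.1·-1.

11.8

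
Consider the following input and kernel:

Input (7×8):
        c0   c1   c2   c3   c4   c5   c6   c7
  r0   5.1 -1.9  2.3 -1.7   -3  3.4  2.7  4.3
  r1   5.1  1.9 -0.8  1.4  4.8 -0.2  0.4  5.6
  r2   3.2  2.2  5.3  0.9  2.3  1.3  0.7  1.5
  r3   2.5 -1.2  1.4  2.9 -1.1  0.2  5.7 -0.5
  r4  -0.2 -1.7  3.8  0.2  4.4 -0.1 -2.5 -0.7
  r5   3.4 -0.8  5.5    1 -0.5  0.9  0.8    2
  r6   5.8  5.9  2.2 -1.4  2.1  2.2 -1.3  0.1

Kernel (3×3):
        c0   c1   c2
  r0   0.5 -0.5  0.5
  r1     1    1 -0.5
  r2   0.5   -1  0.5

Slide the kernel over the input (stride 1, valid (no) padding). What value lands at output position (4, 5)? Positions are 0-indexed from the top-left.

The receptive field on the input at this output position is [-0.1 -2.5 -0.7 / 0.9 0.8 2 / 2.2 -1.3 0.1]. Elementwise product with the kernel and sum: -0.1·0.5 + -2.5·-0.5 + -0.7·0.5 + 0.9·1 + 0.8·1 + 2·-0.5 + 2.2·0.5 + -1.3·-1 + 0.1·0.5.

4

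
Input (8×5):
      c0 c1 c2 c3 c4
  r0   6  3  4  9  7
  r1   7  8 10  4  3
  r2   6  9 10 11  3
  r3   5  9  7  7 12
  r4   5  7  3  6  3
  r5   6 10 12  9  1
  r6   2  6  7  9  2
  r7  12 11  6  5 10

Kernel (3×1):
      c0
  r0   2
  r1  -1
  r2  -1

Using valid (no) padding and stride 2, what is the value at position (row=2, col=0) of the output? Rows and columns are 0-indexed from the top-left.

2

The receptive field on the input at this output position is [5 / 6 / 2]. Elementwise product with the kernel and sum: 5·2 + 6·-1 + 2·-1.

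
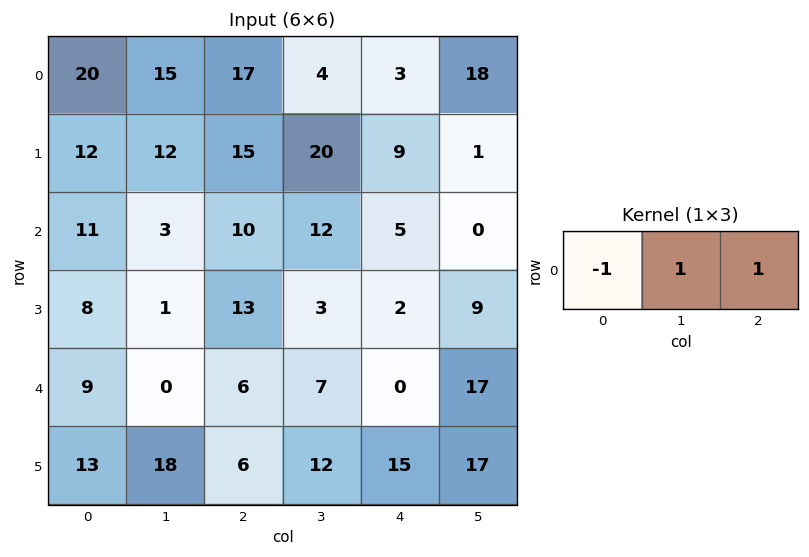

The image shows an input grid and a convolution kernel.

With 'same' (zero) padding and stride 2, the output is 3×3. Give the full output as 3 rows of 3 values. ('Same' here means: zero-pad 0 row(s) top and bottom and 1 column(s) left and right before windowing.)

Output[0,0]: The receptive field on the zero-padded input at this output position is [0 20 15]. Elementwise product with the kernel and sum: 0·-1 + 20·1 + 15·1.

35 6 17
14 19 -7
9 13 10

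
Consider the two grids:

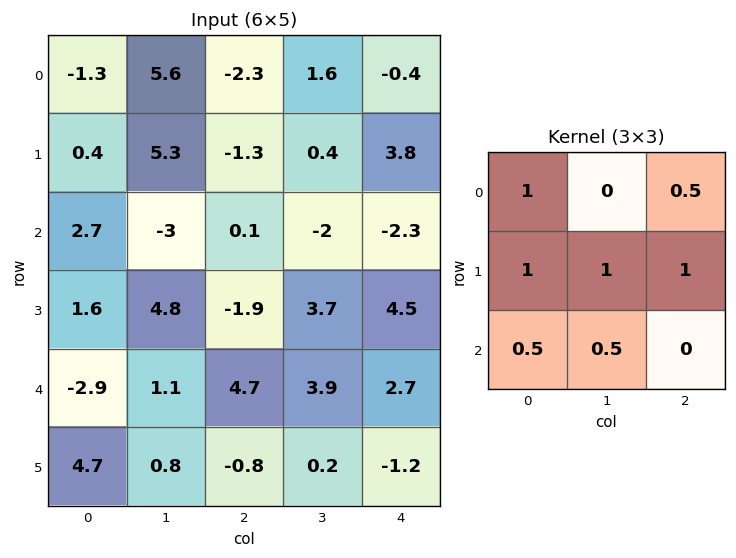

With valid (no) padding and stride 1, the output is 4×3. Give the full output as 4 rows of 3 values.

Output[0,0]: The receptive field on the input at this output position is [-1.3 5.6 -2.3 / 0.4 5.3 -1.3 / 2.7 -3 0.1]. Elementwise product with the kernel and sum: -1.3·1 + -2.3·0.5 + 0.4·1 + 5.3·1 + -1.3·1 + 2.7·0.5 + -3·0.5.
Output[0,1]: The receptive field on the input at this output position is [5.6 -2.3 1.6 / 5.3 -1.3 0.4 / -3 0.1 -2]. Elementwise product with the kernel and sum: 5.6·1 + 1.6·0.5 + 5.3·1 + -1.3·1 + 0.4·1 + -3·0.5 + 0.1·0.5.

1.8 9.35 -0.55
2.75 2.05 -2.7
6.35 5.5 9.55
6.3 16.35 11.35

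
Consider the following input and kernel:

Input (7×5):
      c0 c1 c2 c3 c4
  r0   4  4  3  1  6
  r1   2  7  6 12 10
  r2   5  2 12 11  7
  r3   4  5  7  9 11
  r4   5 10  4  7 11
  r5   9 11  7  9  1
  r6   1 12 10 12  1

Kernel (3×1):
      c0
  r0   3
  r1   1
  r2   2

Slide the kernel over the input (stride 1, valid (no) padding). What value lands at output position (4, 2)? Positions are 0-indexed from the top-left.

39

The receptive field on the input at this output position is [4 / 7 / 10]. Elementwise product with the kernel and sum: 4·3 + 7·1 + 10·2.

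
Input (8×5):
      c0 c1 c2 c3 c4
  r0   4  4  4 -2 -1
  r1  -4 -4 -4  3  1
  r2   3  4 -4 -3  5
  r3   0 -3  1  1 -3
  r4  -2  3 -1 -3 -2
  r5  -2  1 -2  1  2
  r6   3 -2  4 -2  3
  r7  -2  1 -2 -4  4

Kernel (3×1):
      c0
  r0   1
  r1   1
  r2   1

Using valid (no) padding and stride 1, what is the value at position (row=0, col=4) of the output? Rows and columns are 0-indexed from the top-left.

The receptive field on the input at this output position is [-1 / 1 / 5]. Elementwise product with the kernel and sum: -1·1 + 1·1 + 5·1.

5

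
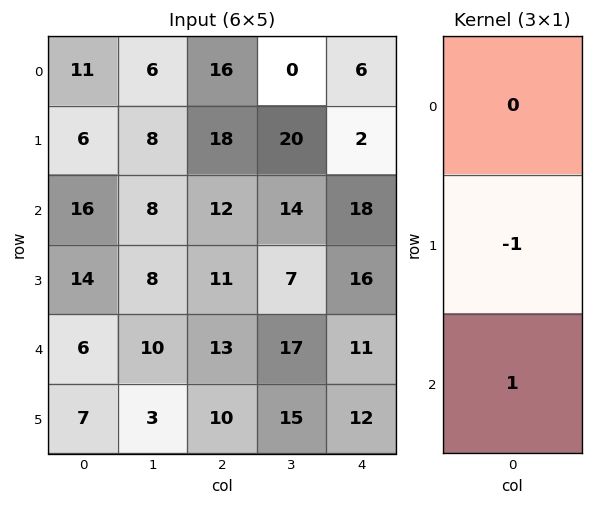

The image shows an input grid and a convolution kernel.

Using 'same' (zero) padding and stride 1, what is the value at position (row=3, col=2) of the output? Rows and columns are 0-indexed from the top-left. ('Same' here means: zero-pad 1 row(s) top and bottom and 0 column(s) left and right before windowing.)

The receptive field on the zero-padded input at this output position is [12 / 11 / 13]. Elementwise product with the kernel and sum: 11·-1 + 13·1.

2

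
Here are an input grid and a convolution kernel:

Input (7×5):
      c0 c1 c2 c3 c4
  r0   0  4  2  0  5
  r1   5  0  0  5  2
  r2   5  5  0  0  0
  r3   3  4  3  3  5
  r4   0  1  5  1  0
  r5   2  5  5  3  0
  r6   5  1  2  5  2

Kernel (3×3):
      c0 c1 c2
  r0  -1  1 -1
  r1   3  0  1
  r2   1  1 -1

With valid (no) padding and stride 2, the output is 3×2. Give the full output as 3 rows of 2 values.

Output[0,0]: The receptive field on the input at this output position is [0 4 2 / 5 0 0 / 5 5 0]. Elementwise product with the kernel and sum: 0·-1 + 4·1 + 2·-1 + 5·3 + 0·1 + 5·1 + 5·1 + 0·-1.
Output[0,1]: The receptive field on the input at this output position is [2 0 5 / 0 5 2 / 0 0 0]. Elementwise product with the kernel and sum: 2·-1 + 0·1 + 5·-1 + 0·3 + 2·1 + 0·1 + 0·1 + 0·-1.

27 -5
8 20
11 16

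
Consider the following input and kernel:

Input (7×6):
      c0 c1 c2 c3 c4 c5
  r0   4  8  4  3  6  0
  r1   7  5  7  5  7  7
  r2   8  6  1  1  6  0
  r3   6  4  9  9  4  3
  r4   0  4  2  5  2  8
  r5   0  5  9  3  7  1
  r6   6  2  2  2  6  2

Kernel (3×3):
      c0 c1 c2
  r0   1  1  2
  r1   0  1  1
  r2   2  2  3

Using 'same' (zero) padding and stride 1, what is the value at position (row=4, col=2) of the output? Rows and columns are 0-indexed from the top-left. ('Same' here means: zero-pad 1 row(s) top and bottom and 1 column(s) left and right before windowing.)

75

The receptive field on the zero-padded input at this output position is [4 9 9 / 4 2 5 / 5 9 3]. Elementwise product with the kernel and sum: 4·1 + 9·1 + 9·2 + 2·1 + 5·1 + 5·2 + 9·2 + 3·3.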